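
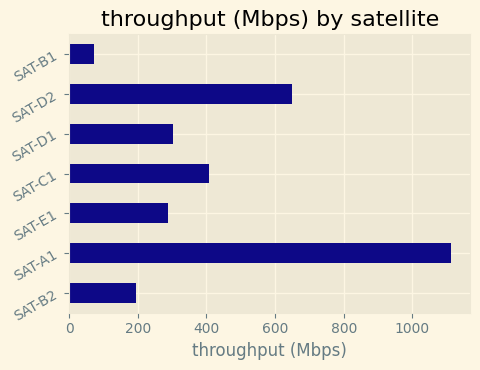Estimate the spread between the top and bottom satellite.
≈ 1000

Max SAT-A1 ≈ 1100, min SAT-B1 ≈ 100; range ≈ 1000.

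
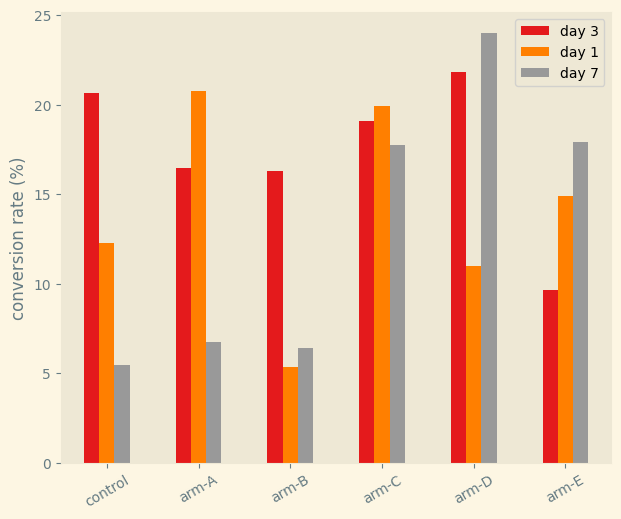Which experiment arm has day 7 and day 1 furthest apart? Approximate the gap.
arm-A: day 7 ≈ 6, day 1 ≈ 20 → gap ≈ 14. Next-largest (arm-D) is only ≈ 12.

arm-A, ≈ 14 %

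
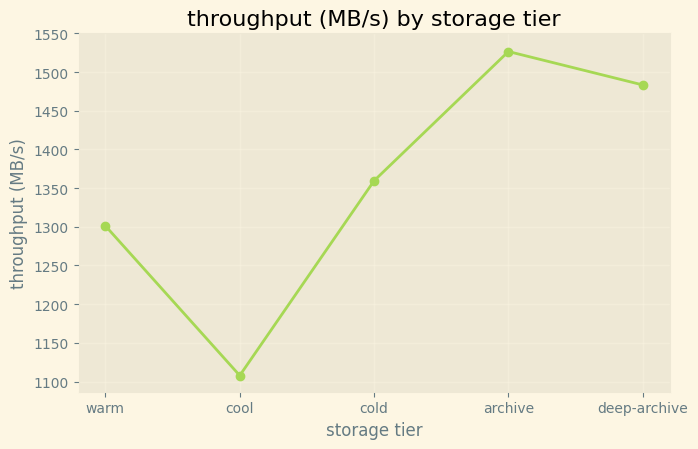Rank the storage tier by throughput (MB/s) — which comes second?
deep-archive

Top 3: archive ≈ 1550, deep-archive ≈ 1500, cold ≈ 1350.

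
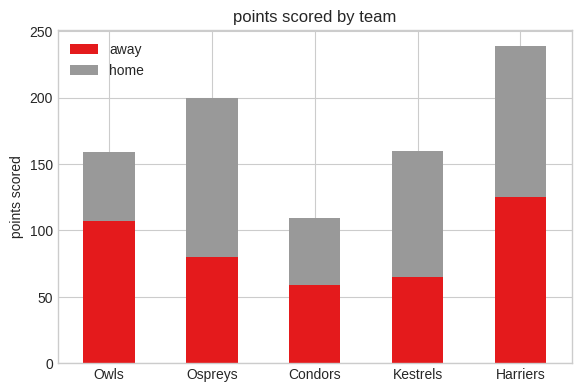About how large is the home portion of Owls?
≈ 60

home top ≈ 160, bottom ≈ 100; segment ≈ 60.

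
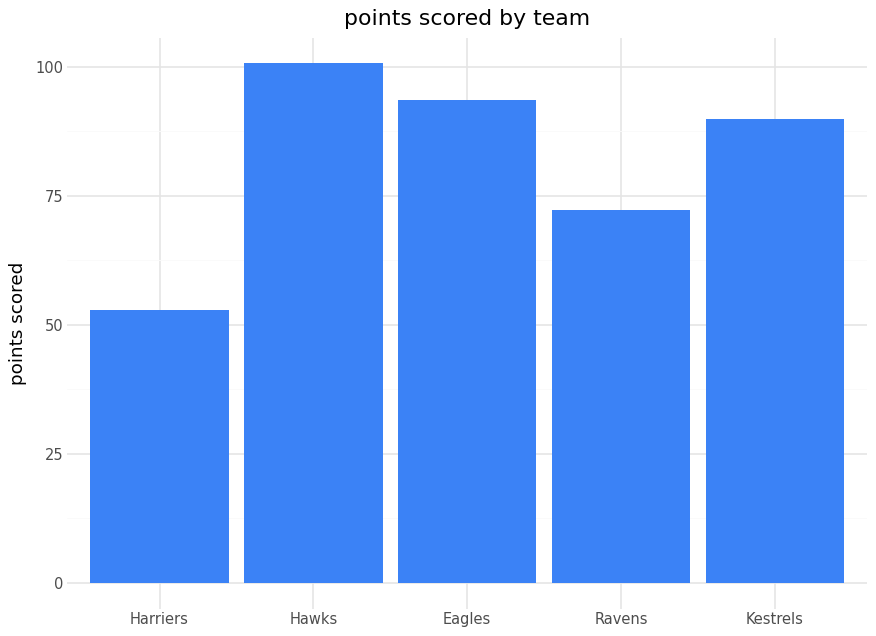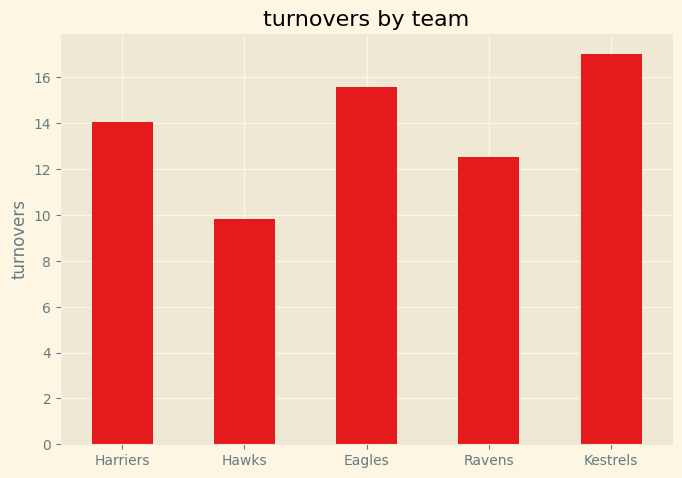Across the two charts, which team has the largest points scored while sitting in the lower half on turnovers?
Chart 2 median turnovers ≈ 14; below-median teams: Hawks, Ravens. Among those, Hawks has the highest points scored (≈ 100).

Hawks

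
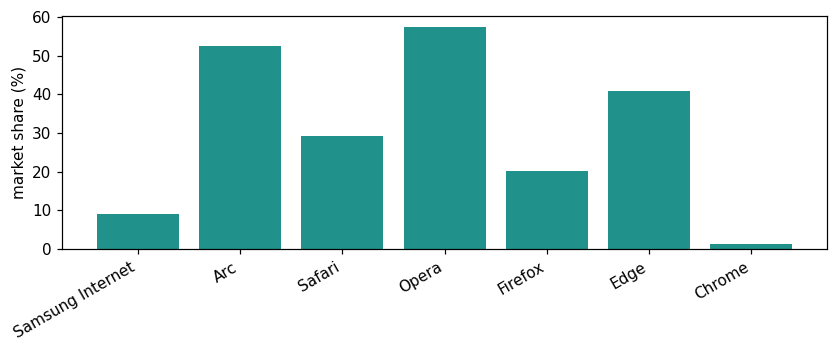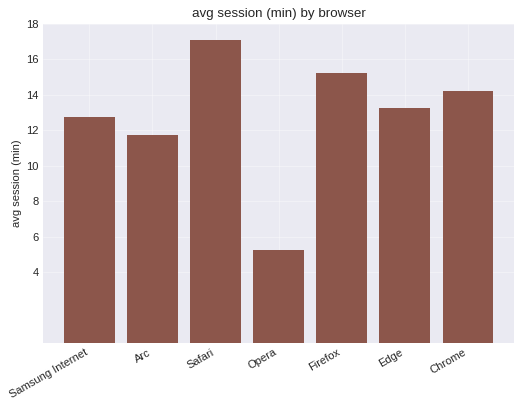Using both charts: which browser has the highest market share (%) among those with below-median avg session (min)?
Chart 2 median avg session (min) ≈ 14; below-median browsers: Samsung Internet, Arc, Opera. Among those, Opera has the highest market share (%) (≈ 60).

Opera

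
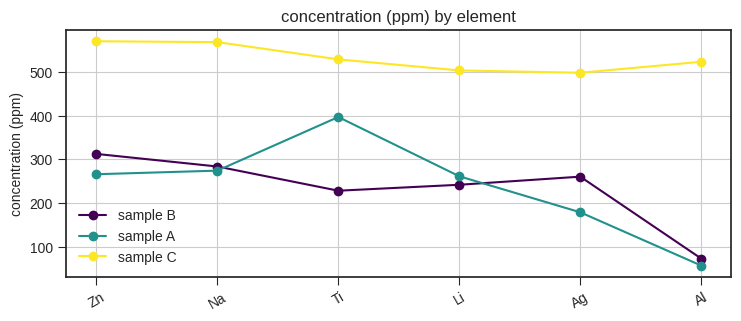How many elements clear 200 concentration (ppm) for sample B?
Above 200: Zn, Na, Ti, Li, Ag.

5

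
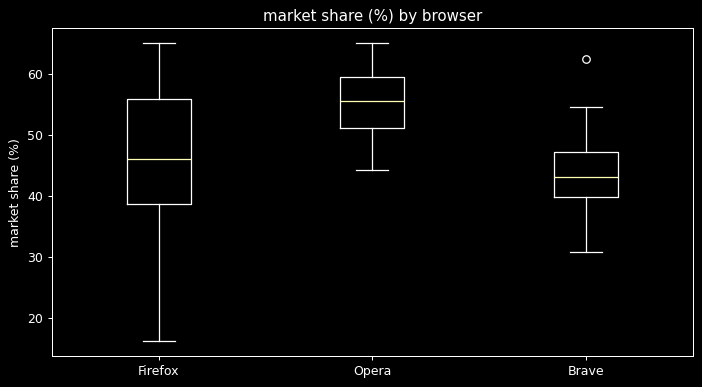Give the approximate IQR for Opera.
≈ 8

Q3 ≈ 60, Q1 ≈ 52; IQR ≈ 8.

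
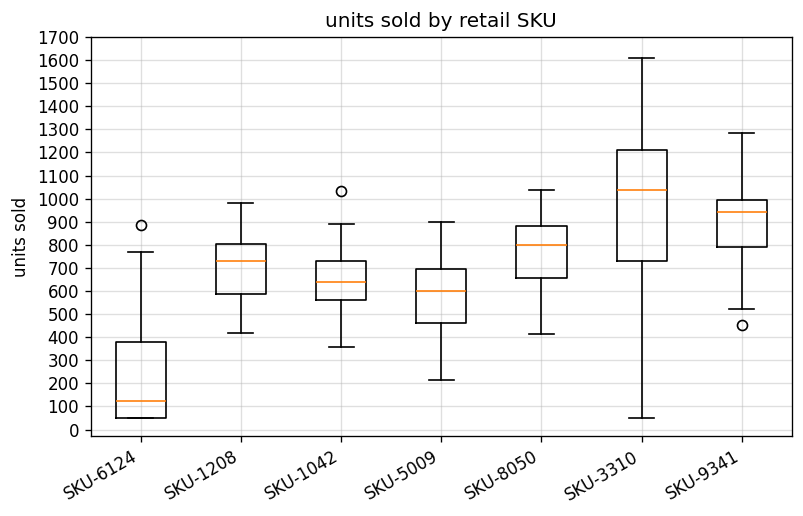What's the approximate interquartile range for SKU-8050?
Q3 ≈ 900, Q1 ≈ 700; IQR ≈ 200.

≈ 200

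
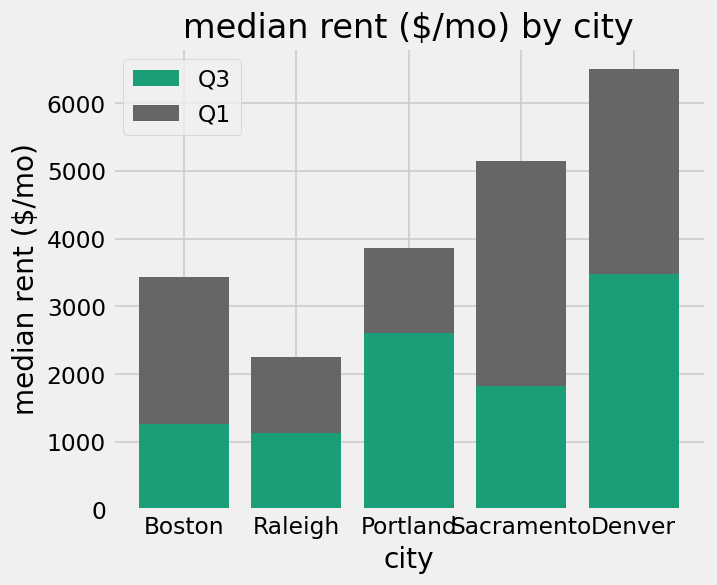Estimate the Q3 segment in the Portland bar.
Q3 top ≈ 3000, bottom ≈ 0; segment ≈ 3000.

≈ 3000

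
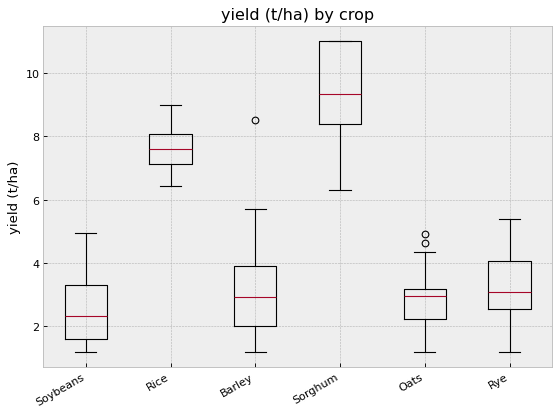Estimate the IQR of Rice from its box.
≈ 1

Q3 ≈ 8, Q1 ≈ 7; IQR ≈ 1.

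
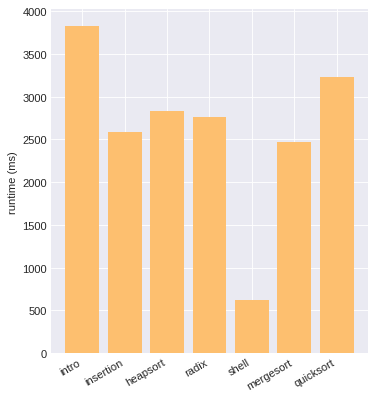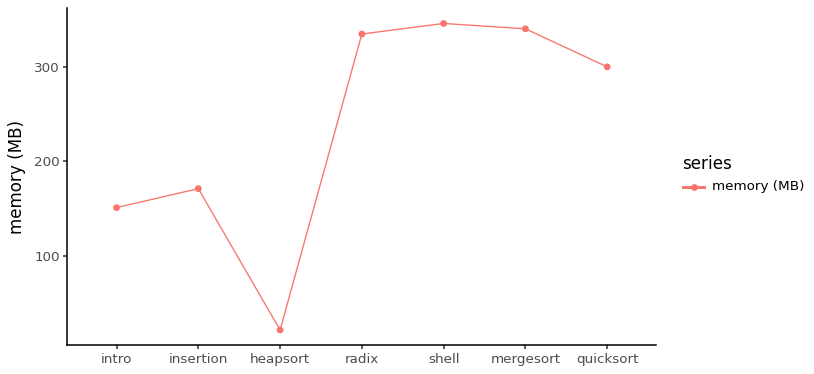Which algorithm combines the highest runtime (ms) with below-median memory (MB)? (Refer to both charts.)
Chart 2 median memory (MB) ≈ 300; below-median algorithms: intro, insertion, heapsort. Among those, intro has the highest runtime (ms) (≈ 4000).

intro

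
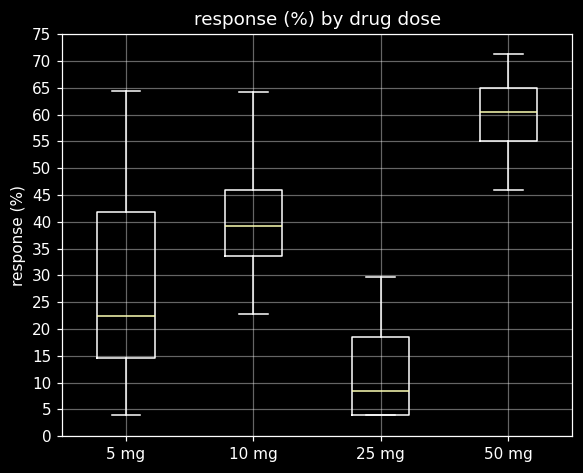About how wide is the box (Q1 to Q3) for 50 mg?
Q3 ≈ 65, Q1 ≈ 55; IQR ≈ 10.

≈ 10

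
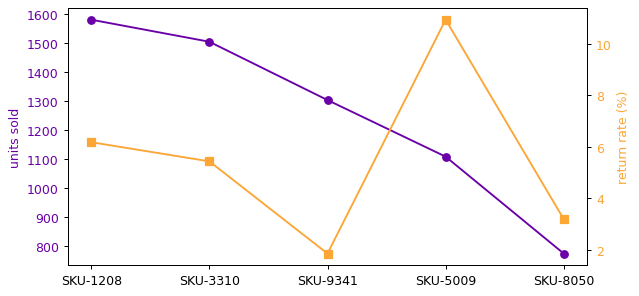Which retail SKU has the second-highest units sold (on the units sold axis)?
Top 3 (on the units sold axis): SKU-1208 ≈ 1600, SKU-3310 ≈ 1500, SKU-9341 ≈ 1300.

SKU-3310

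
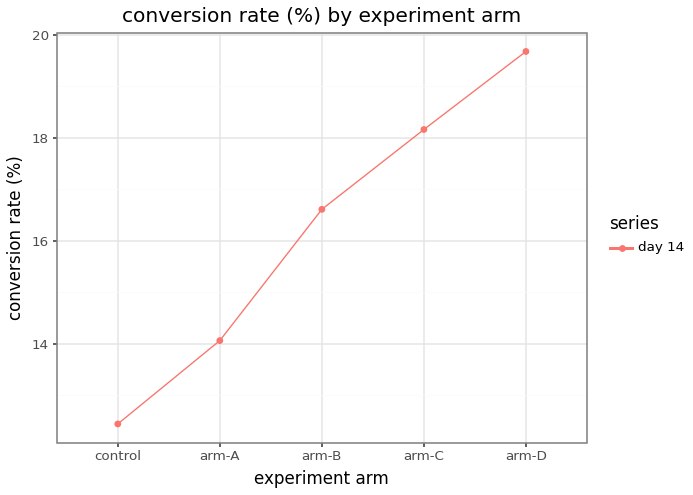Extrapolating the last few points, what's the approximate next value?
≈ 21.5

Last three: 17, 18, 20 → slope ≈ 1.5/step → next ≈ 21.5.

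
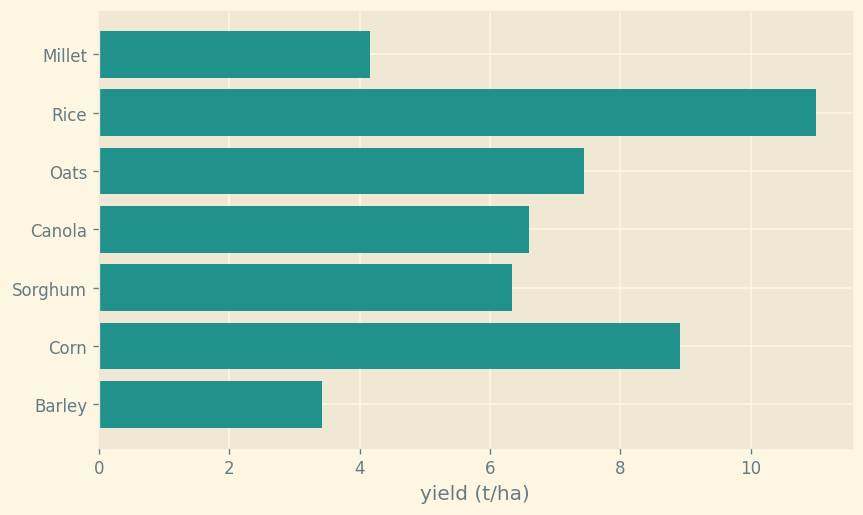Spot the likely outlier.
Rice ≈ 11; the rest sit between ≈ 3 and ≈ 9.

Rice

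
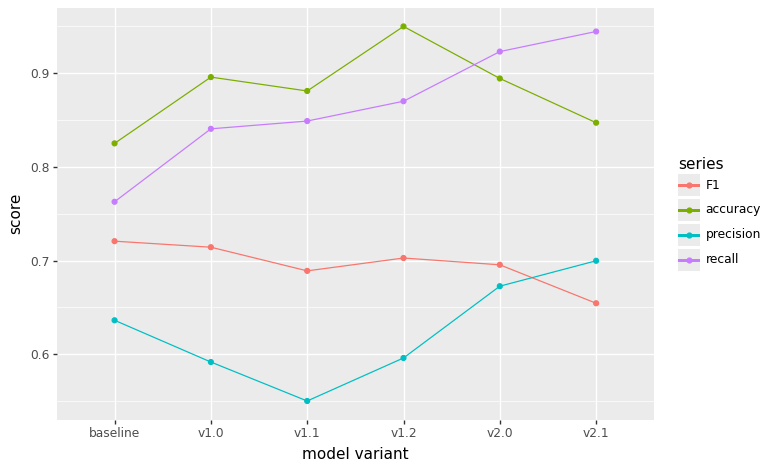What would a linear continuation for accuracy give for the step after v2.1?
≈ 0.8

Last three: 0.95, 0.90, 0.85 → slope ≈ -0.05/step → next ≈ 0.8.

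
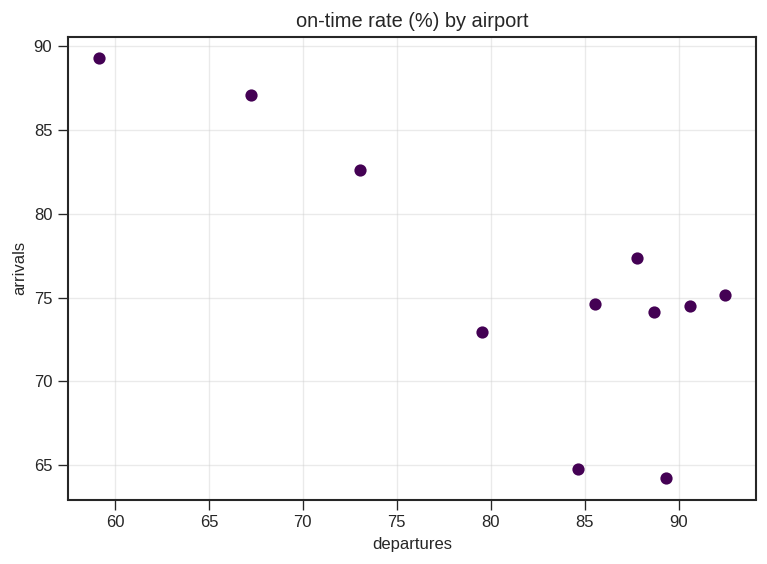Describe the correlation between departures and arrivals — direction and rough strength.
negative, strong

Points are negatively correlated; strong (|r| ≈ 0.8).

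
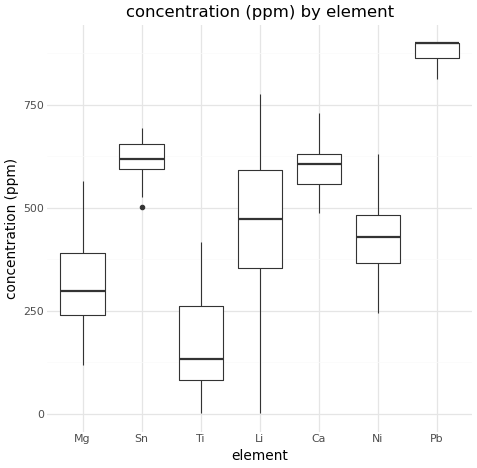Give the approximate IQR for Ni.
Q3 ≈ 500, Q1 ≈ 400; IQR ≈ 100.

≈ 100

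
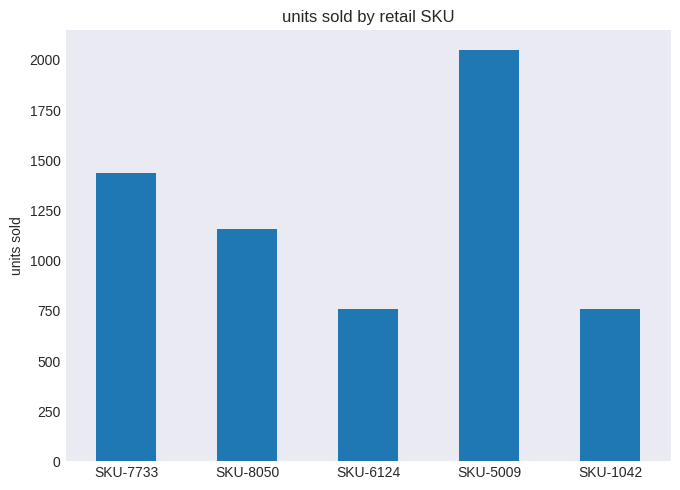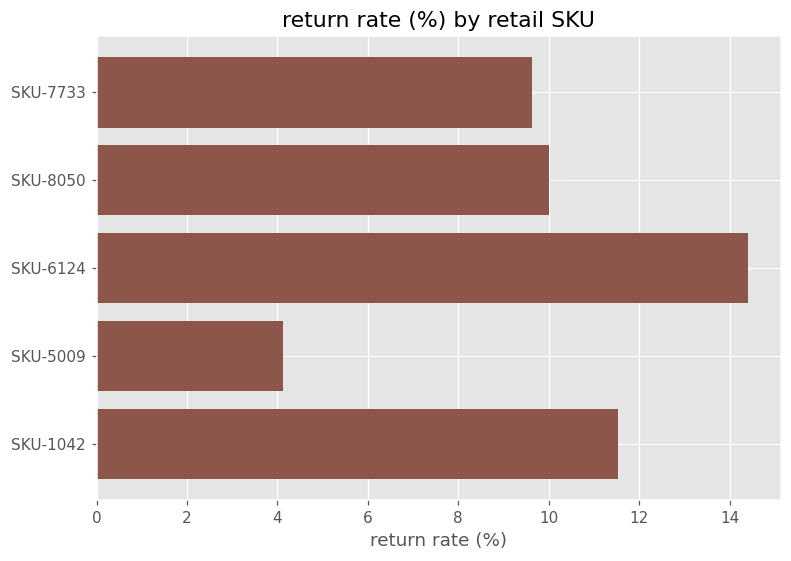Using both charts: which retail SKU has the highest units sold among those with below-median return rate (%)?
SKU-5009

Chart 2 median return rate (%) ≈ 10; below-median retail SKUs: SKU-7733, SKU-5009. Among those, SKU-5009 has the highest units sold (≈ 2000).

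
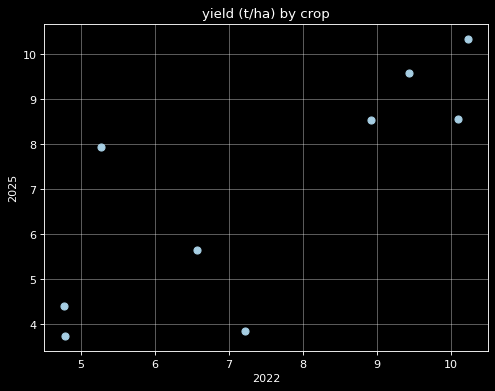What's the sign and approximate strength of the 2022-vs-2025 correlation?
Points are positively correlated; strong (|r| ≈ 0.8).

positive, strong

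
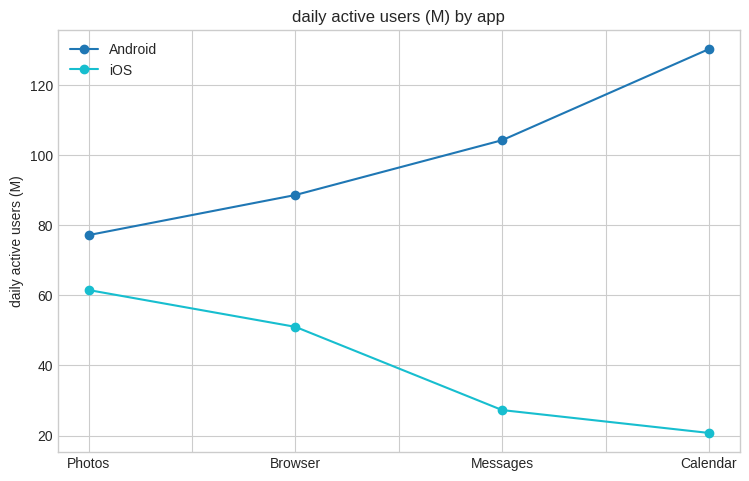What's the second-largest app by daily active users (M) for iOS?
Browser

Top 3 for iOS: Photos ≈ 60, Browser ≈ 50, Messages ≈ 30.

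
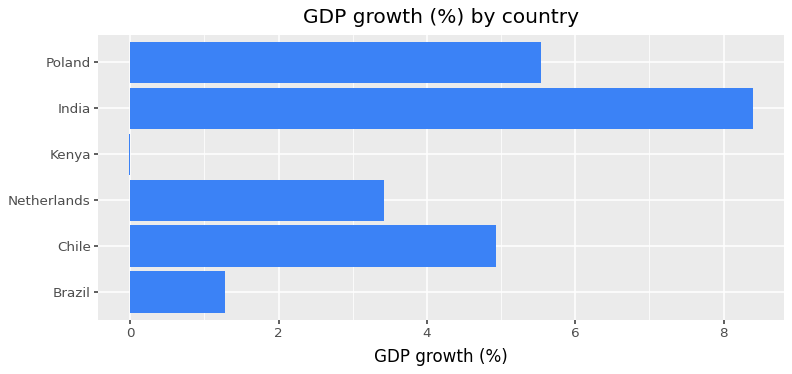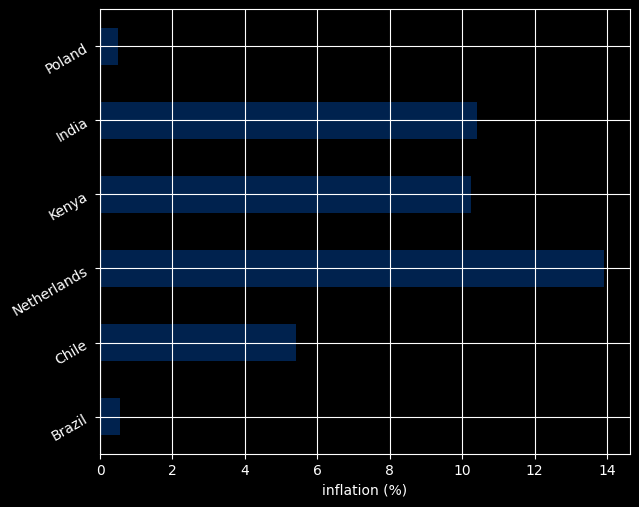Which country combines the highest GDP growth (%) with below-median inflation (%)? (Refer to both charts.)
Poland

Chart 2 median inflation (%) ≈ 8; below-median countries: Brazil, Chile, Poland. Among those, Poland has the highest GDP growth (%) (≈ 6).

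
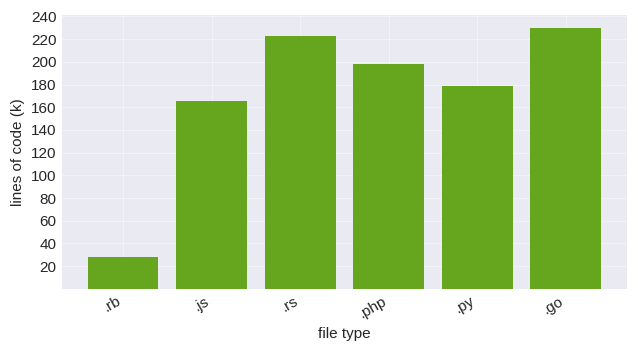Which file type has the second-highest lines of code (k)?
.rs

Top 3: .go ≈ 240, .rs ≈ 220, .php ≈ 200.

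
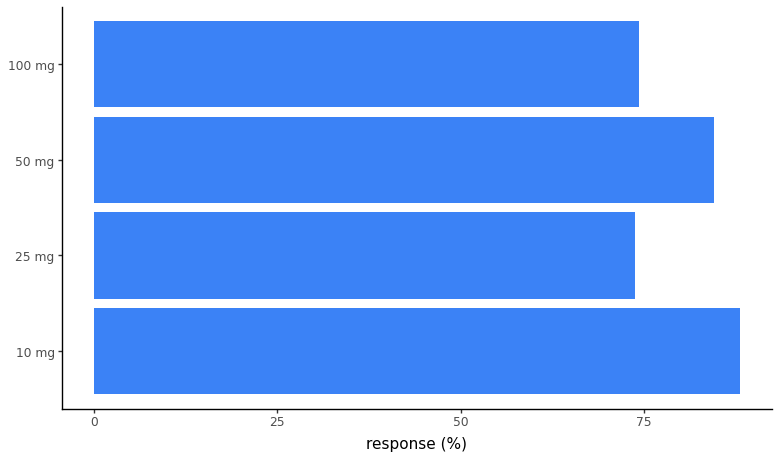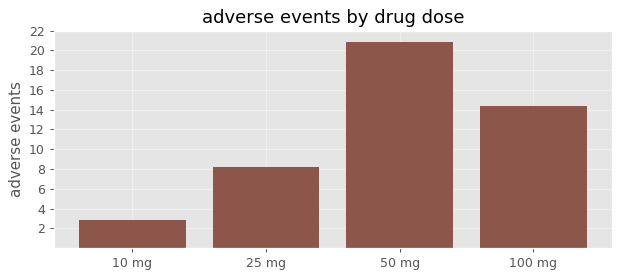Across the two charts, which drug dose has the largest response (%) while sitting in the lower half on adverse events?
Chart 2 median adverse events ≈ 12; below-median drug doses: 10 mg, 25 mg. Among those, 10 mg has the highest response (%) (≈ 90).

10 mg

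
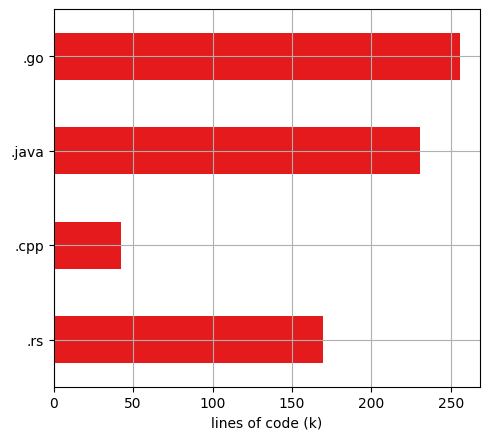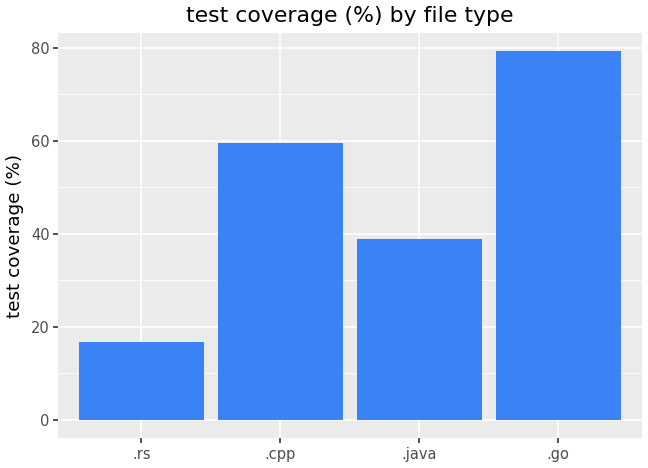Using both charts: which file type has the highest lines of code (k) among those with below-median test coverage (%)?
Chart 2 median test coverage (%) ≈ 50; below-median file types: .rs, .java. Among those, .java has the highest lines of code (k) (≈ 225).

.java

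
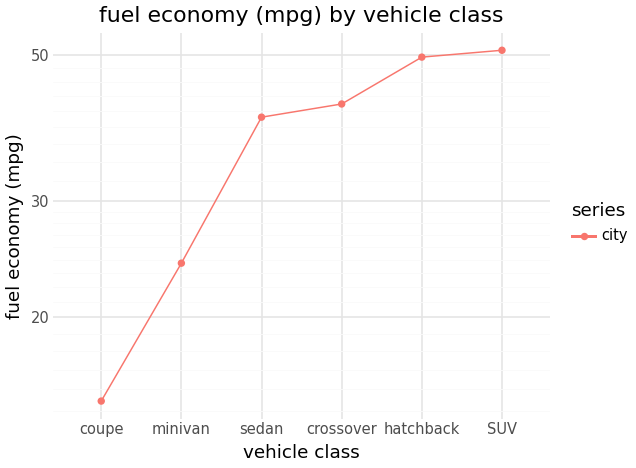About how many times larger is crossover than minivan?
crossover ≈ 40, minivan ≈ 25; 40/25 ≈ 1.6.

≈ 1.6×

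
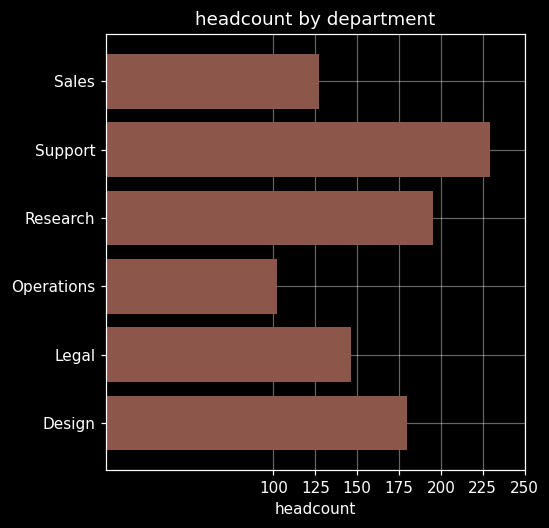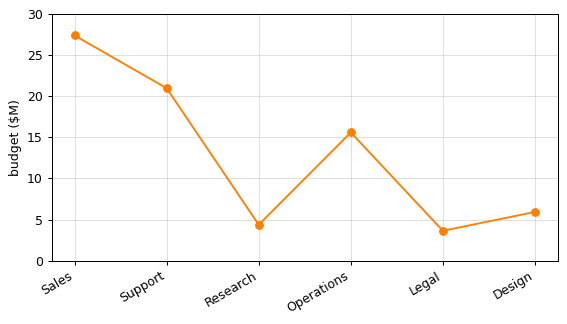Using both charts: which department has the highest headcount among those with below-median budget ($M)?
Research

Chart 2 median budget ($M) ≈ 10; below-median departments: Research, Legal, Design. Among those, Research has the highest headcount (≈ 200).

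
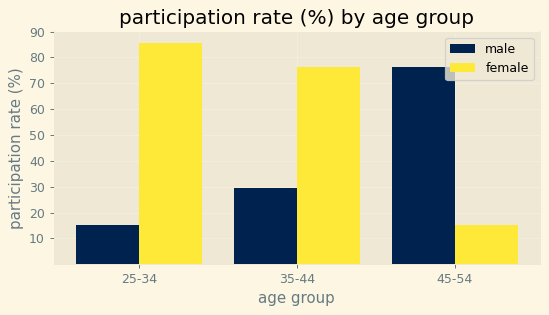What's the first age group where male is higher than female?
45-54

35-44: male ≈ 30 vs female ≈ 80 (not yet); 45-54: male ≈ 80 vs female ≈ 20 (first crossover).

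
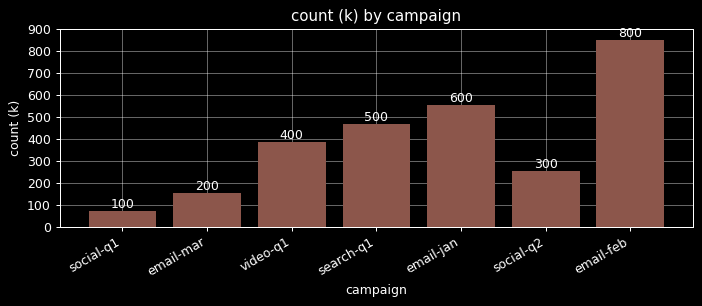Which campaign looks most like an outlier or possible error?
email-feb ≈ 800; the rest sit between ≈ 100 and ≈ 600.

email-feb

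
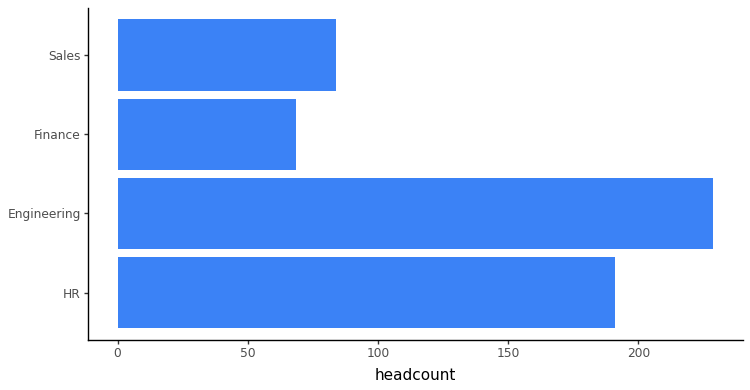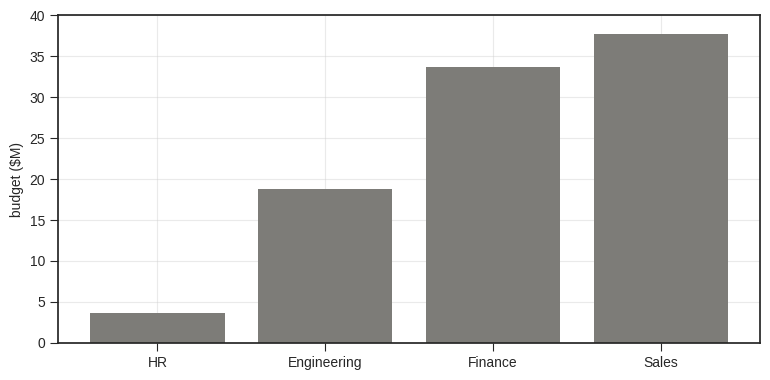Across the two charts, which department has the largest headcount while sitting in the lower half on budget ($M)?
Engineering

Chart 2 median budget ($M) ≈ 25; below-median departments: HR, Engineering. Among those, Engineering has the highest headcount (≈ 225).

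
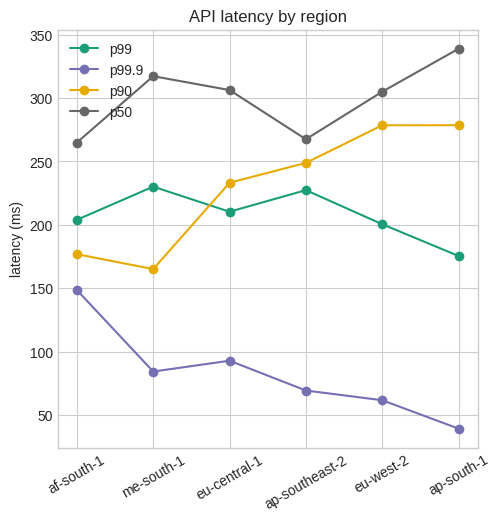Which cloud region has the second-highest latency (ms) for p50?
me-south-1

Top 3 for p50: ap-south-1 ≈ 350, me-south-1 ≈ 325, eu-central-1 ≈ 300.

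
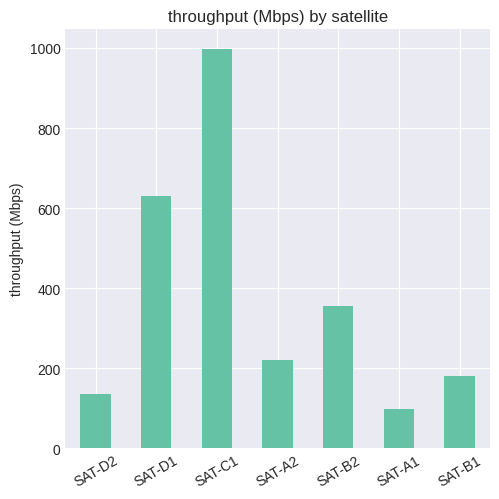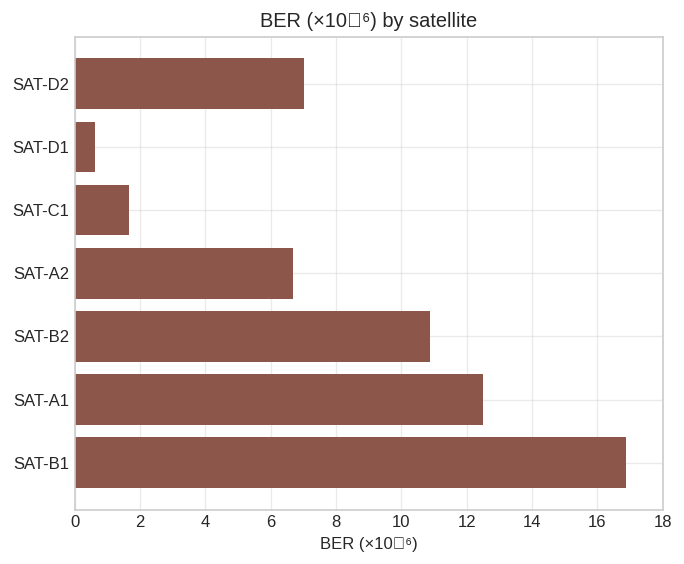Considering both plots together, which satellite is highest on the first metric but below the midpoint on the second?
Chart 2 median BER (×10⁻⁶) ≈ 8; below-median satellites: SAT-D1, SAT-C1, SAT-A2. Among those, SAT-C1 has the highest throughput (Mbps) (≈ 1000).

SAT-C1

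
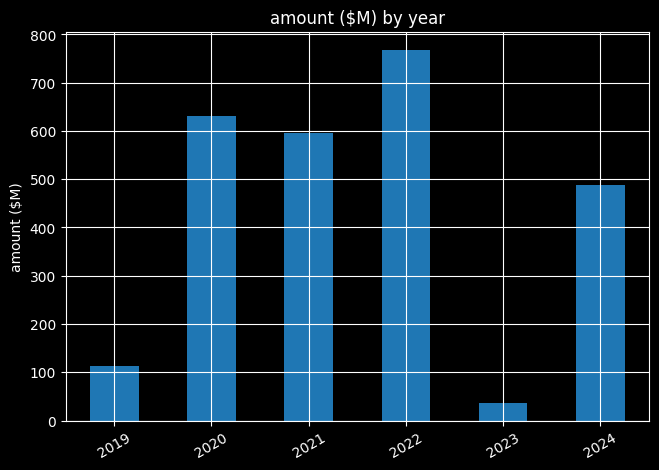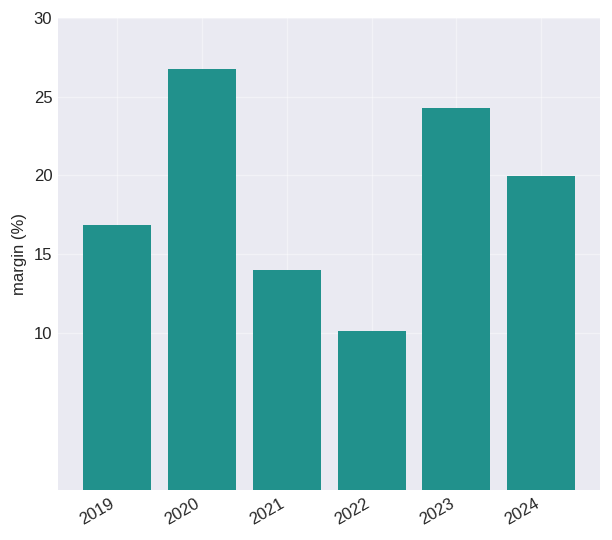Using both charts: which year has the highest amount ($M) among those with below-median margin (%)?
2022

Chart 2 median margin (%) ≈ 20; below-median years: 2019, 2021, 2022. Among those, 2022 has the highest amount ($M) (≈ 800).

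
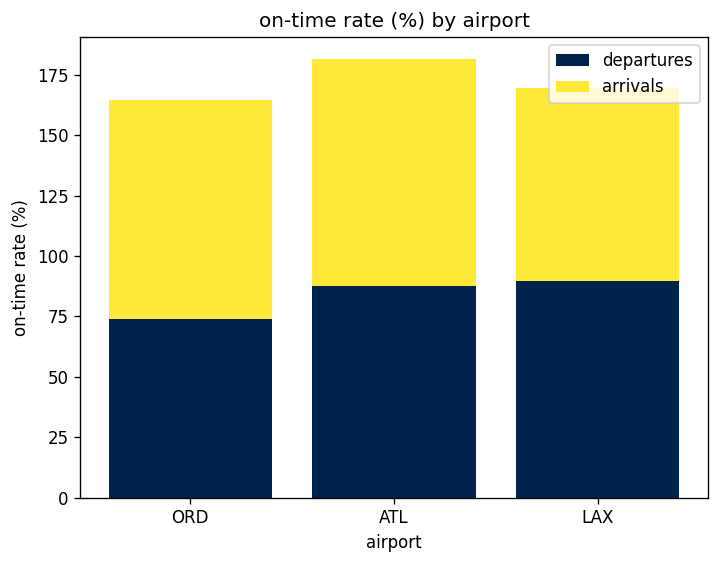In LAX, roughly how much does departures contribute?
≈ 80

departures top ≈ 80, bottom ≈ 0; segment ≈ 80.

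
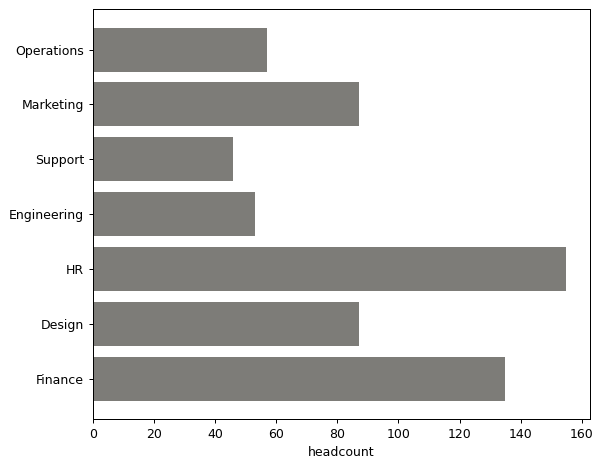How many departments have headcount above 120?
2

Above 120: HR, Finance.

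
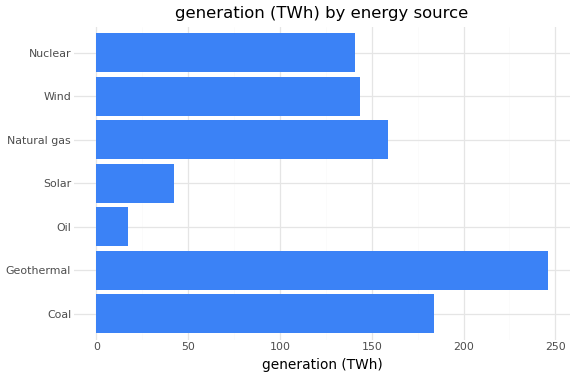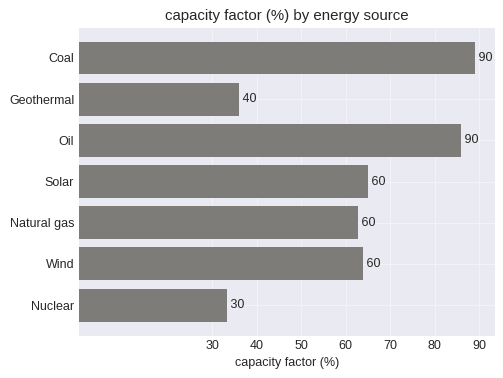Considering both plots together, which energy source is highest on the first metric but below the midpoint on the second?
Geothermal

Chart 2 median capacity factor (%) ≈ 60; below-median energy sources: Geothermal, Natural gas, Nuclear. Among those, Geothermal has the highest generation (TWh) (≈ 250).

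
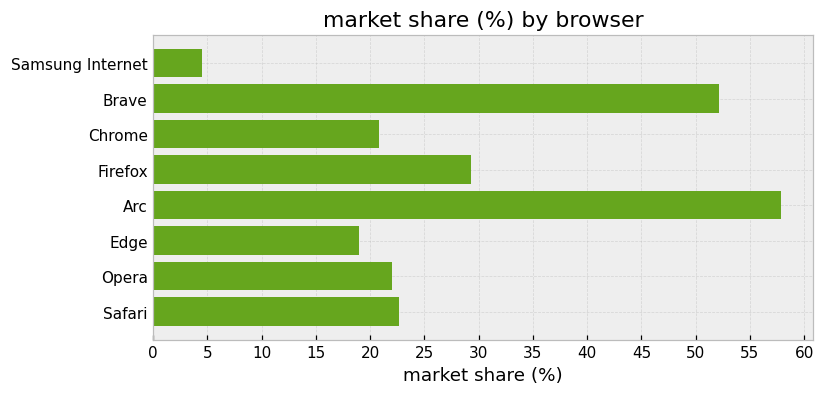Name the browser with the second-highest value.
Top 3: Arc ≈ 60, Brave ≈ 50, Firefox ≈ 30.

Brave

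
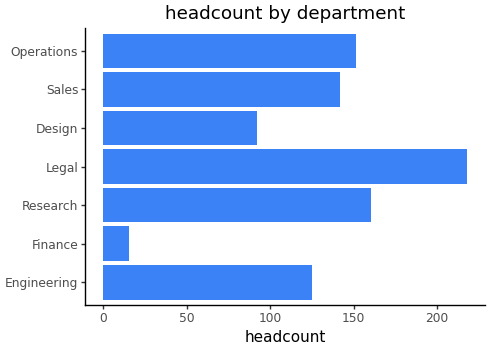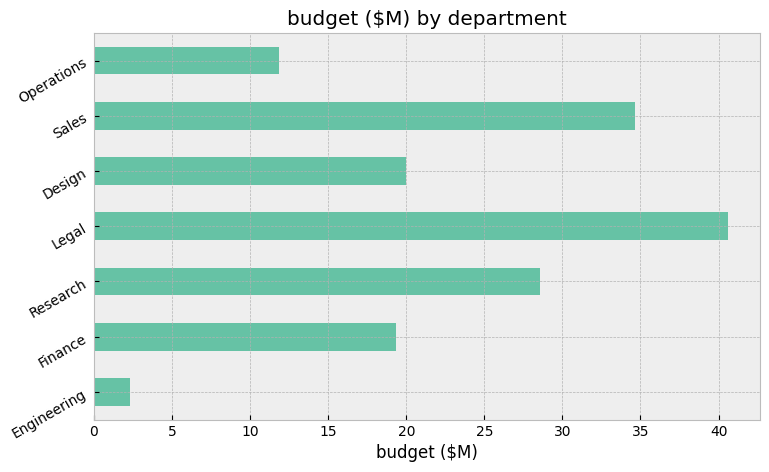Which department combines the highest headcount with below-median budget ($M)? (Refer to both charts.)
Chart 2 median budget ($M) ≈ 20; below-median departments: Engineering, Finance, Operations. Among those, Operations has the highest headcount (≈ 160).

Operations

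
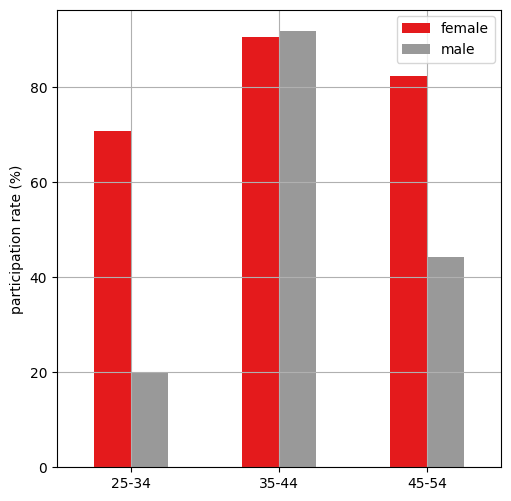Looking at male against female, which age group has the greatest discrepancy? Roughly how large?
25-34: male ≈ 20, female ≈ 70 → gap ≈ 50. Next-largest (45-54) is only ≈ 40.

25-34, ≈ 50 %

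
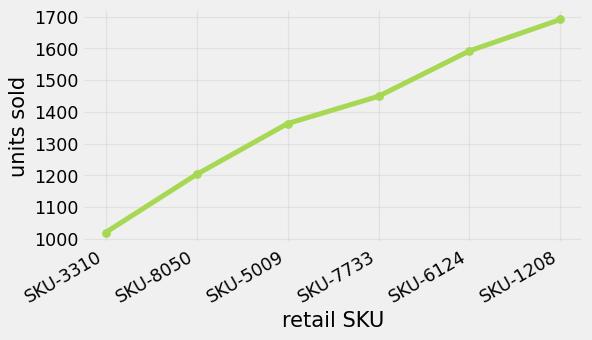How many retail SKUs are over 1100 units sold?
Above 1100: SKU-8050, SKU-5009, SKU-7733, SKU-6124, SKU-1208.

5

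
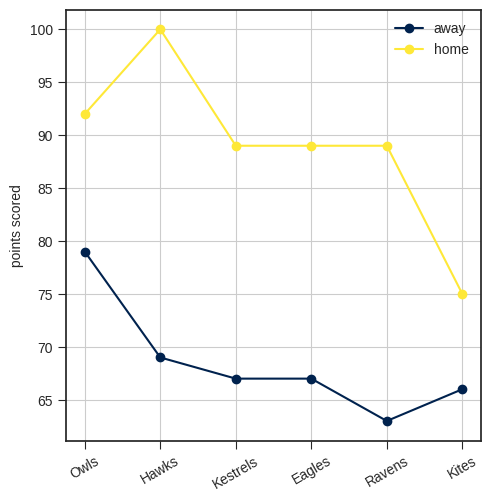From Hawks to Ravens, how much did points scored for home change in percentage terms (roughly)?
≈ -10%

Hawks ≈ 100, Ravens ≈ 90; (90 − 100) / 100 ≈ -10%.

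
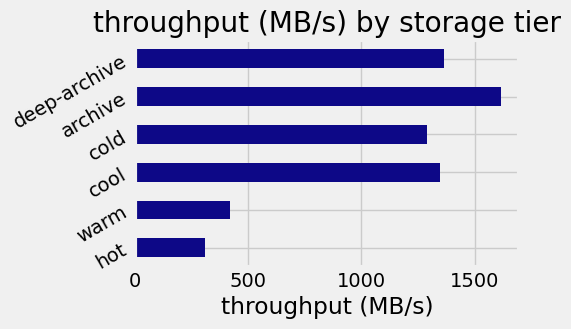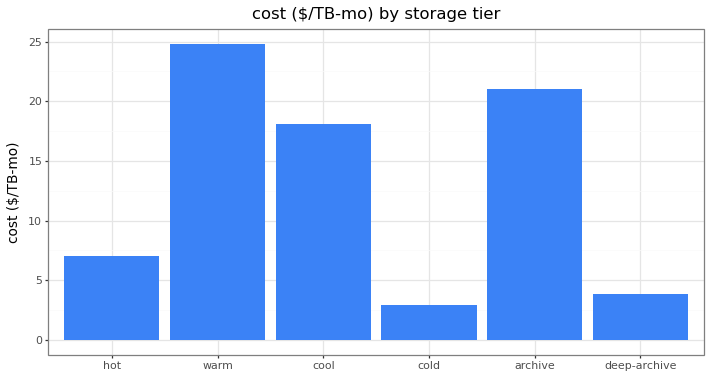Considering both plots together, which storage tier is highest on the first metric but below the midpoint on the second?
deep-archive

Chart 2 median cost ($/TB-mo) ≈ 15; below-median storage tiers: hot, cold, deep-archive. Among those, deep-archive has the highest throughput (MB/s) (≈ 1400).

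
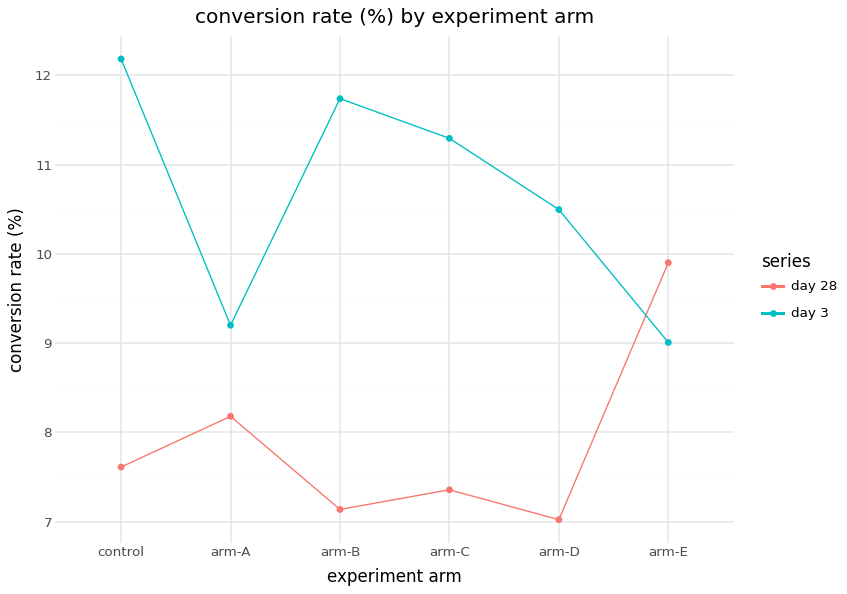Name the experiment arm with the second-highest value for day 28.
Top 3 for day 28: arm-E ≈ 10.0, arm-A ≈ 8.0, control ≈ 7.5.

arm-A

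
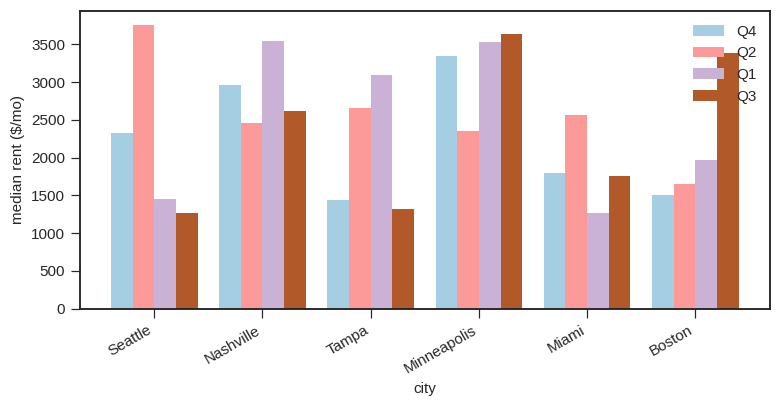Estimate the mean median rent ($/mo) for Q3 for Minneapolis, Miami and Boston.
≈ 3000

(3500 + 2000 + 3500) / 3 ≈ 3000.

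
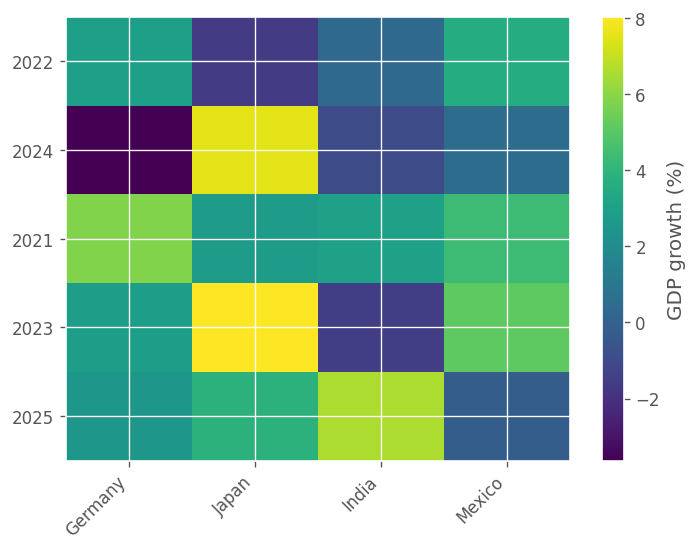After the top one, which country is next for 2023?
Top 3 for 2023: Japan ≈ 8, Mexico ≈ 5, Germany ≈ 3.

Mexico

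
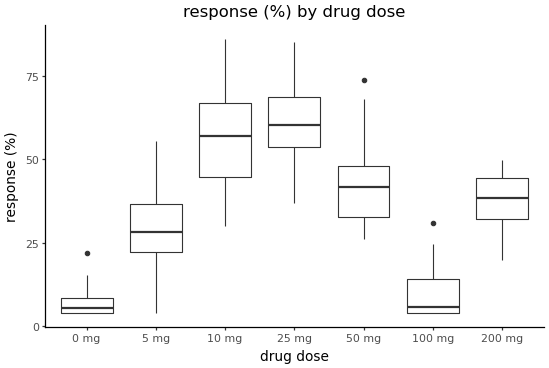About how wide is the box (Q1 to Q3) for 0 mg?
≈ 5

Q3 ≈ 10, Q1 ≈ 5; IQR ≈ 5.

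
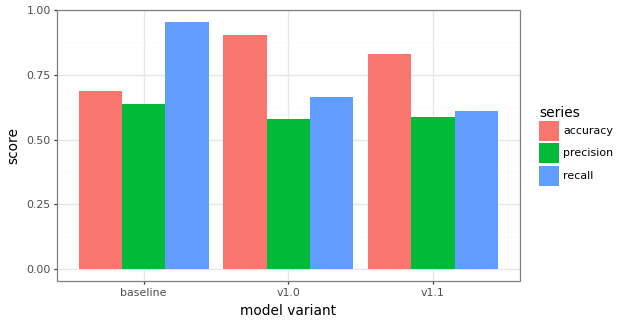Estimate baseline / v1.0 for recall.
≈ 1.43×

baseline ≈ 1.0, v1.0 ≈ 0.7; 1.0/0.7 ≈ 1.43.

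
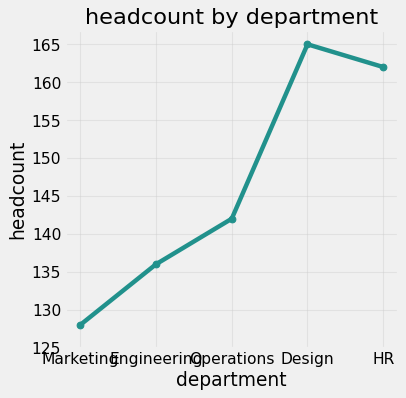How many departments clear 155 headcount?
2

Above 155: Design, HR.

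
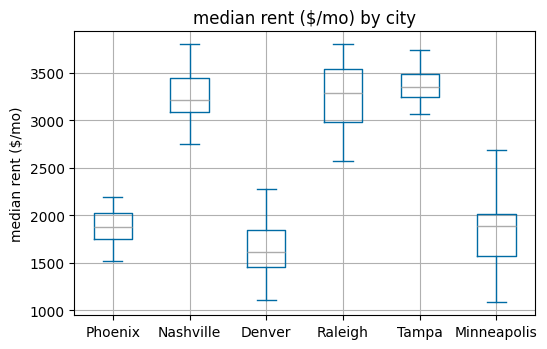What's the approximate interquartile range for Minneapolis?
≈ 400

Q3 ≈ 2000, Q1 ≈ 1600; IQR ≈ 400.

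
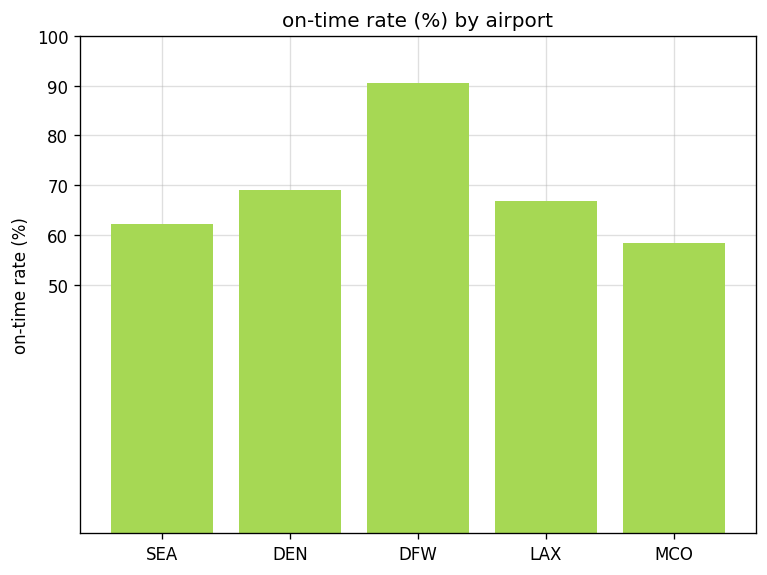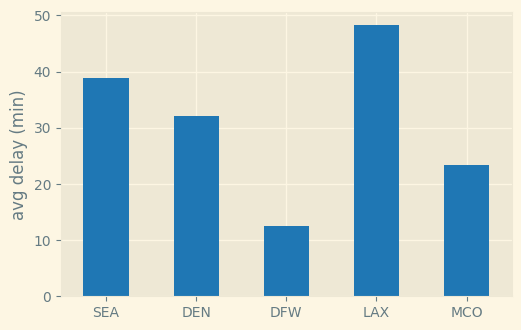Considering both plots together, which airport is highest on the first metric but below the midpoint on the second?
DFW

Chart 2 median avg delay (min) ≈ 30; below-median airports: DFW, MCO. Among those, DFW has the highest on-time rate (%) (≈ 90).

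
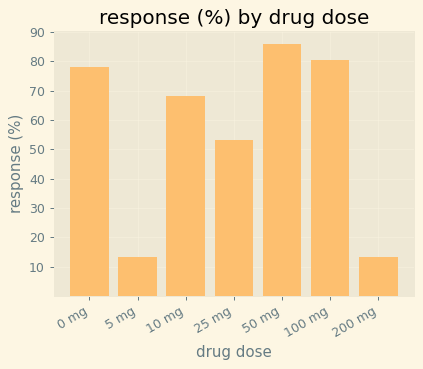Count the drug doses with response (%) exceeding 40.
5

Above 40: 0 mg, 10 mg, 25 mg, 50 mg, 100 mg.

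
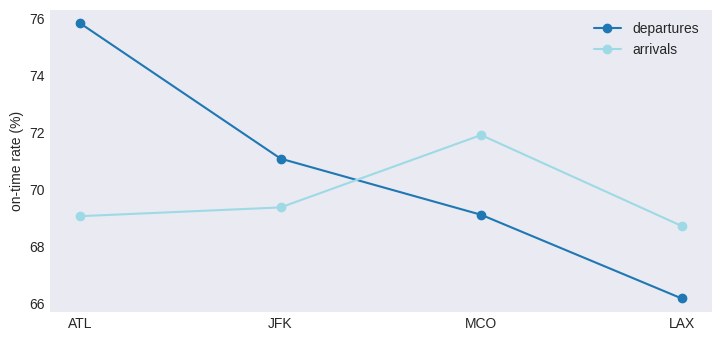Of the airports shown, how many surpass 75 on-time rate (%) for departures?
1

Above 75: ATL.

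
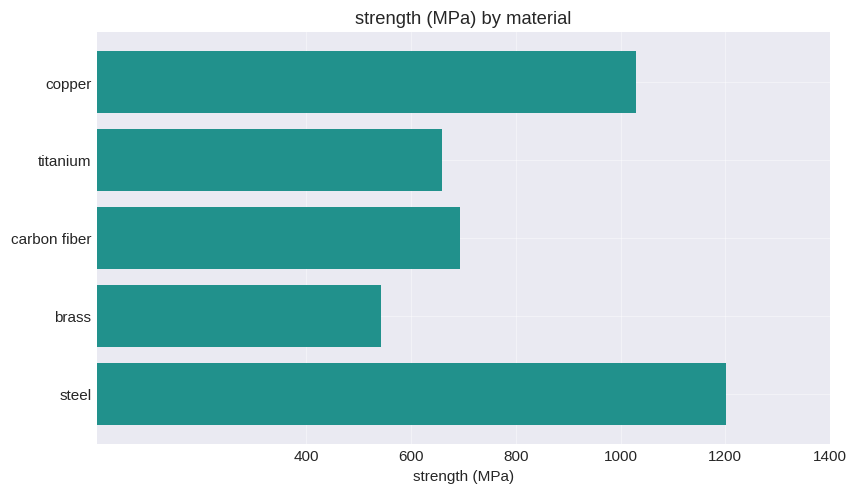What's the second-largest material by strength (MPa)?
Top 3: steel ≈ 1200, copper ≈ 1000, carbon fiber ≈ 600.

copper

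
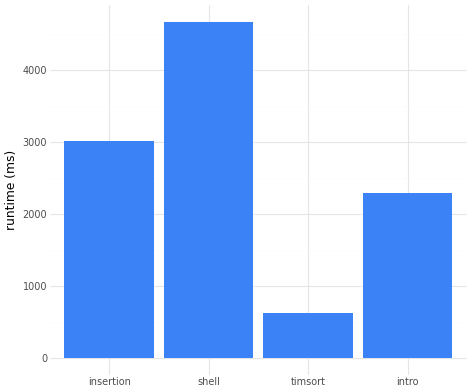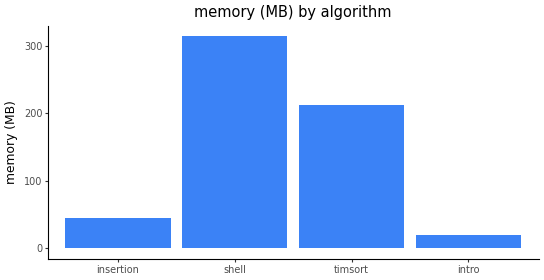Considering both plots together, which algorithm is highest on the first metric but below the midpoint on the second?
Chart 2 median memory (MB) ≈ 150; below-median algorithms: insertion, intro. Among those, insertion has the highest runtime (ms) (≈ 3000).

insertion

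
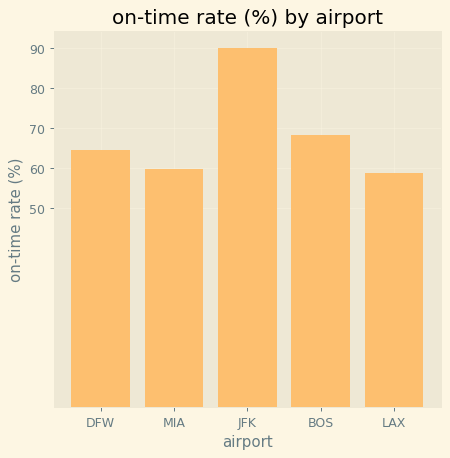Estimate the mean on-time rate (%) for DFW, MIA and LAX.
(60 + 60 + 60) / 3 ≈ 60.

≈ 60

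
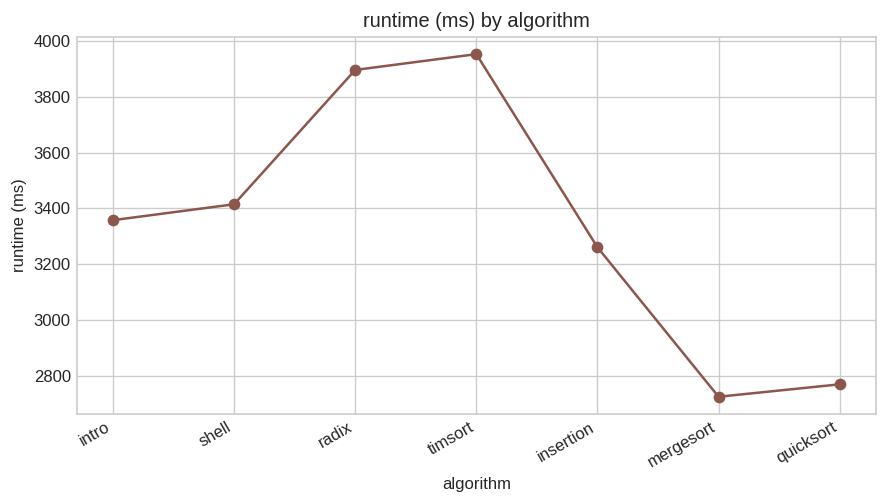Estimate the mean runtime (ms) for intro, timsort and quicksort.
≈ 3400

(3400 + 4000 + 2800) / 3 ≈ 3400.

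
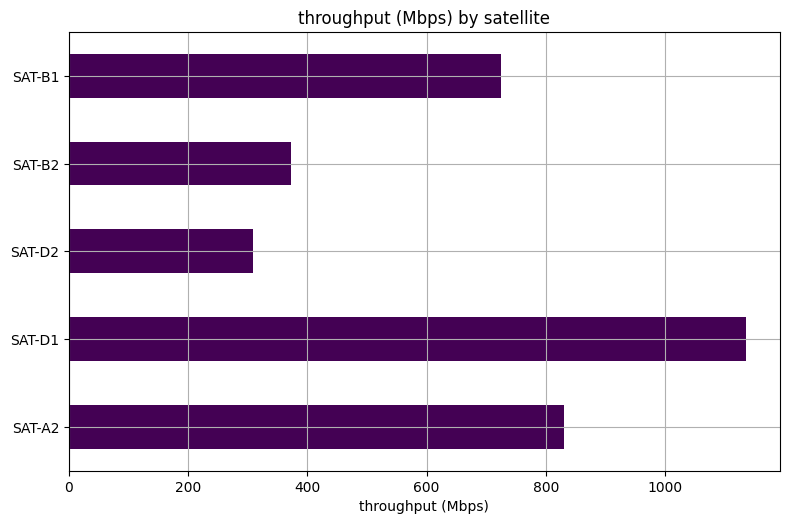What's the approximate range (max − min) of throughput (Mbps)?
Max SAT-D1 ≈ 1100, min SAT-D2 ≈ 300; range ≈ 800.

≈ 800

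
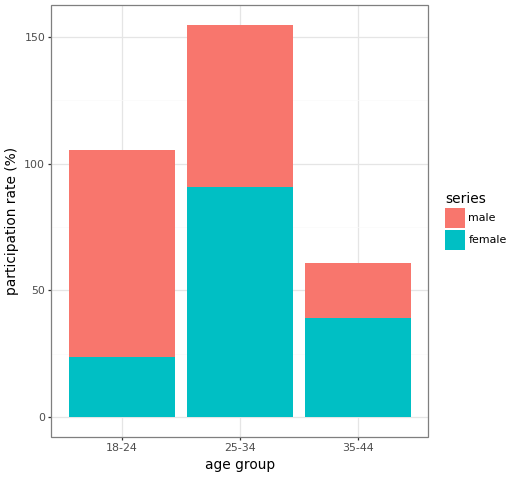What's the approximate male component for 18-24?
≈ 80

male top ≈ 100, bottom ≈ 20; segment ≈ 80.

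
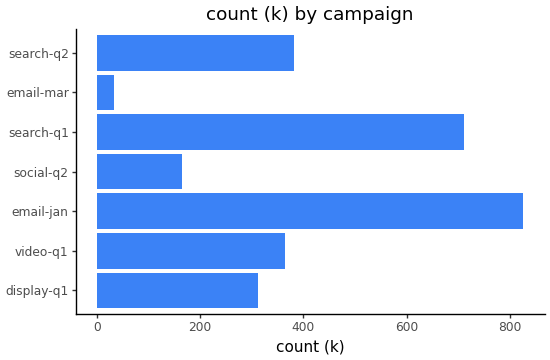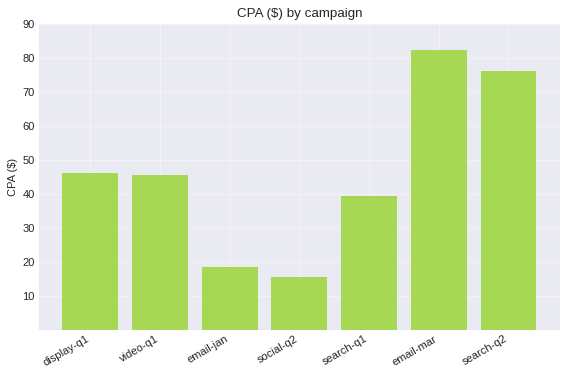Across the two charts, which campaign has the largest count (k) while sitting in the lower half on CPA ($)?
Chart 2 median CPA ($) ≈ 50; below-median campaigns: email-jan, social-q2, search-q1. Among those, email-jan has the highest count (k) (≈ 800).

email-jan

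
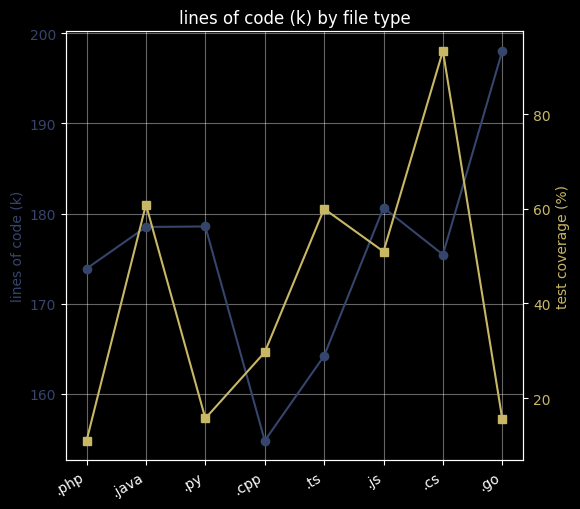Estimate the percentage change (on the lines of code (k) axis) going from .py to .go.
≈ +11.1%

.py ≈ 180, .go ≈ 200; (200 − 180) / 180 ≈ +11.1%.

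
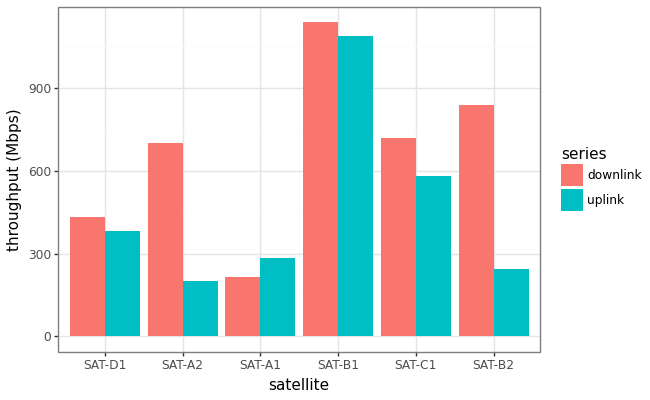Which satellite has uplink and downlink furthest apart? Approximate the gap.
SAT-B2: uplink ≈ 200, downlink ≈ 800 → gap ≈ 600. Next-largest (SAT-A2) is only ≈ 500.

SAT-B2, ≈ 600 Mbps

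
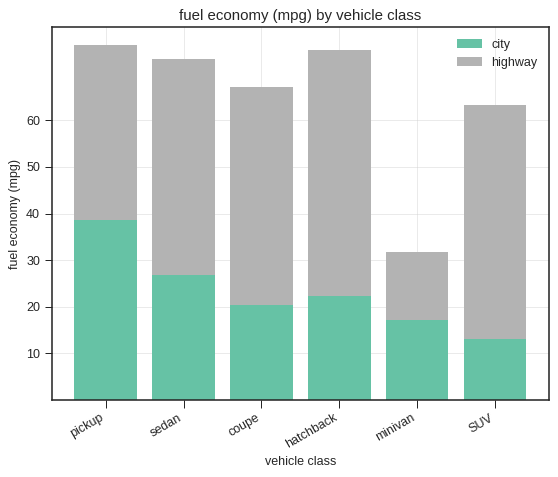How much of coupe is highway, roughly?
≈ 50

highway top ≈ 70, bottom ≈ 20; segment ≈ 50.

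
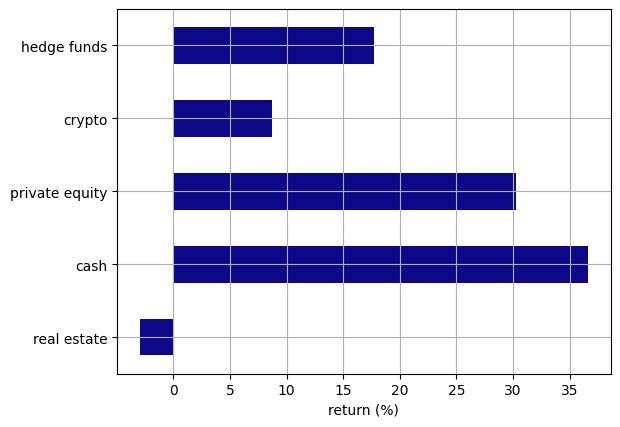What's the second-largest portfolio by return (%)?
Top 3: cash ≈ 35, private equity ≈ 30, hedge funds ≈ 20.

private equity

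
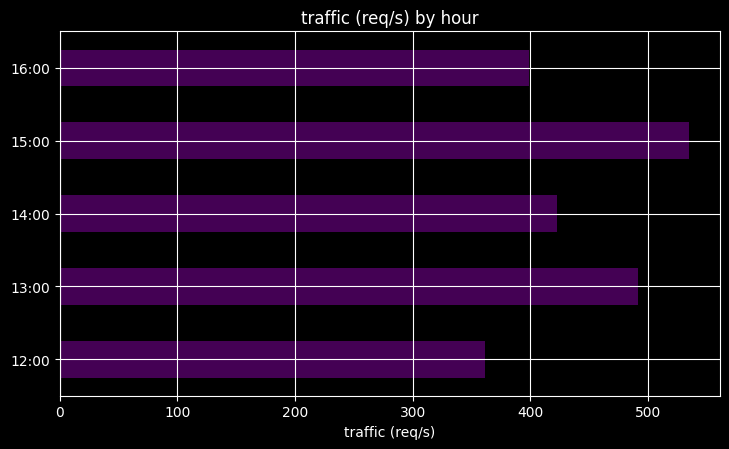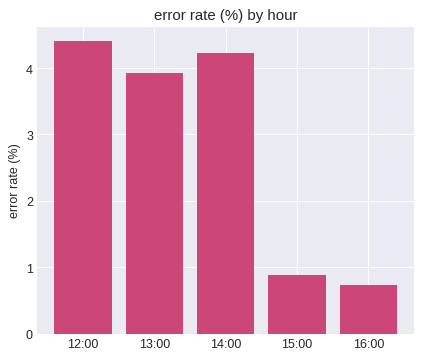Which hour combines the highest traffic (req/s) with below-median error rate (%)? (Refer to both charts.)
15:00

Chart 2 median error rate (%) ≈ 4; below-median hours: 15:00, 16:00. Among those, 15:00 has the highest traffic (req/s) (≈ 550).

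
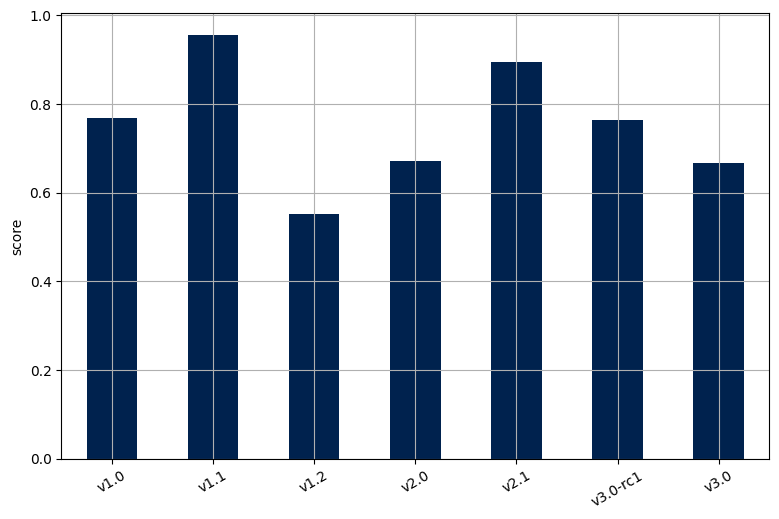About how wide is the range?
≈ 0.4

Max v1.1 ≈ 1.0, min v1.2 ≈ 0.6; range ≈ 0.4.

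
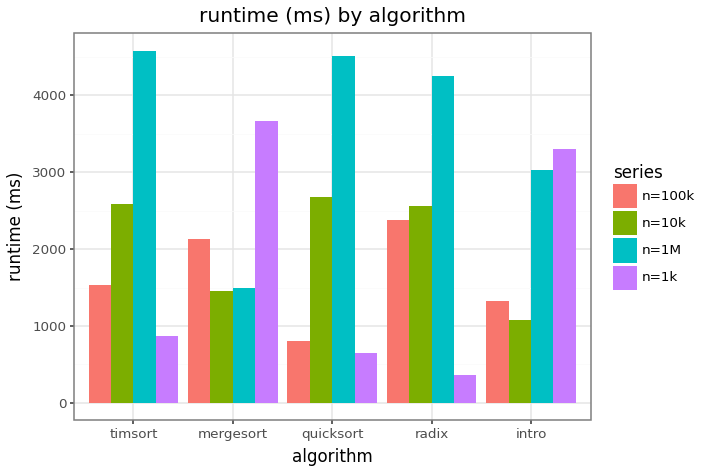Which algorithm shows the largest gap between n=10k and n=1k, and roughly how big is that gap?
intro: n=10k ≈ 1000, n=1k ≈ 3500 → gap ≈ 2500. Next-largest (mergesort) is only ≈ 2000.

intro, ≈ 2500 ms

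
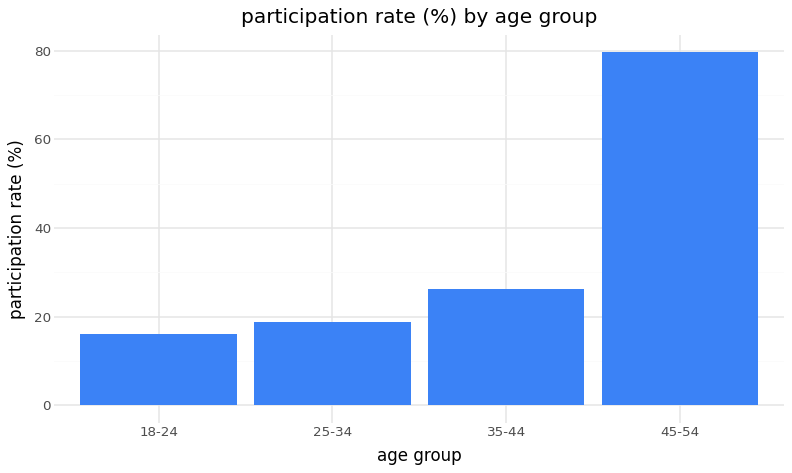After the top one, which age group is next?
35-44

Top 3: 45-54 ≈ 80, 35-44 ≈ 30, 25-34 ≈ 20.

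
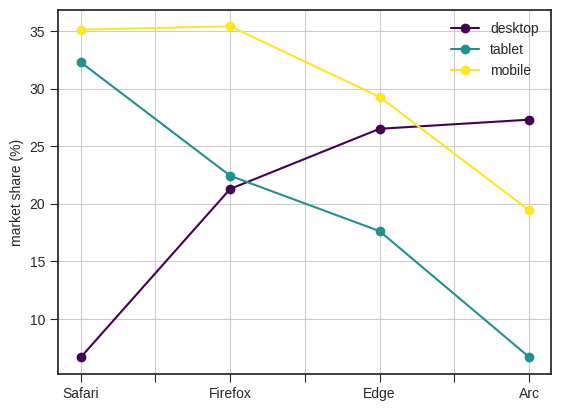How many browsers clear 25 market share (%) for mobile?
3

Above 25: Safari, Firefox, Edge.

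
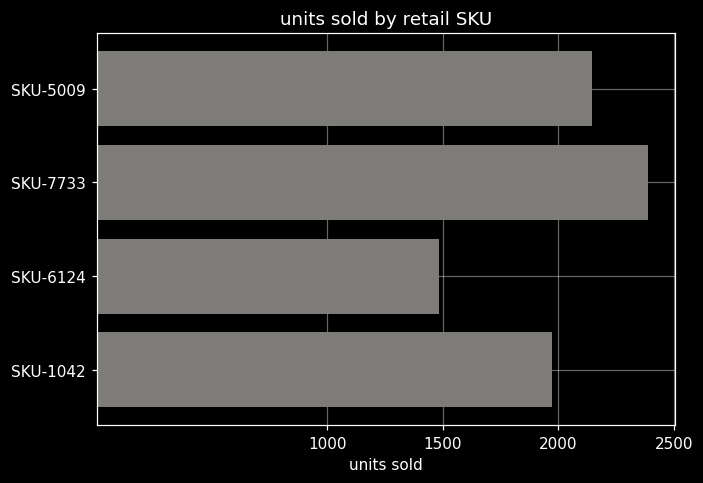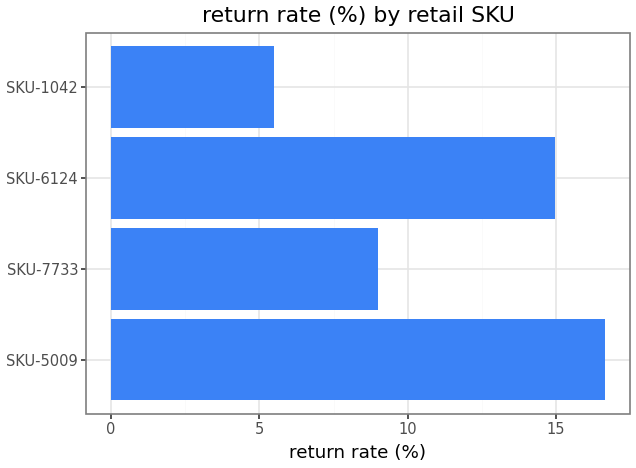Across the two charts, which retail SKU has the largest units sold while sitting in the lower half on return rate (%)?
Chart 2 median return rate (%) ≈ 12; below-median retail SKUs: SKU-7733, SKU-1042. Among those, SKU-7733 has the highest units sold (≈ 2500).

SKU-7733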